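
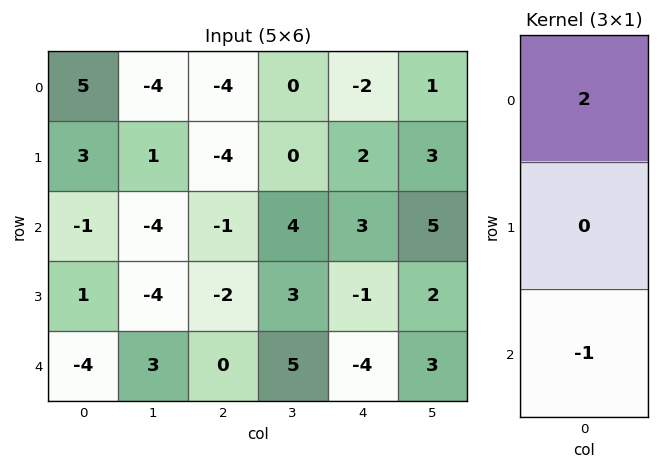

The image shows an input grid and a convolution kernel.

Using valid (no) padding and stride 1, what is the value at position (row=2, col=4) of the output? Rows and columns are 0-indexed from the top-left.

The receptive field on the input at this output position is [3 / -1 / -4]. Elementwise product with the kernel and sum: 3·2 + -4·-1.

10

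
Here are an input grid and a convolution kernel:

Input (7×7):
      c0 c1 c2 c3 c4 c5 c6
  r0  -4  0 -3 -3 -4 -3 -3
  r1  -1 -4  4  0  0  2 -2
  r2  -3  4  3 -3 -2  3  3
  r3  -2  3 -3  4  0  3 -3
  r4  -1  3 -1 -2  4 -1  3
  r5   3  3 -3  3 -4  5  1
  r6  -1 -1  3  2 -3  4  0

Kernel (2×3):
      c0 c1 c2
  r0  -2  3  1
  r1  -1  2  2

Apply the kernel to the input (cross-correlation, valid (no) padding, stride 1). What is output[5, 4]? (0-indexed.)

35

The receptive field on the input at this output position is [-4 5 1 / -3 4 0]. Elementwise product with the kernel and sum: -4·-2 + 5·3 + 1·1 + -3·-1 + 4·2 + 0·2.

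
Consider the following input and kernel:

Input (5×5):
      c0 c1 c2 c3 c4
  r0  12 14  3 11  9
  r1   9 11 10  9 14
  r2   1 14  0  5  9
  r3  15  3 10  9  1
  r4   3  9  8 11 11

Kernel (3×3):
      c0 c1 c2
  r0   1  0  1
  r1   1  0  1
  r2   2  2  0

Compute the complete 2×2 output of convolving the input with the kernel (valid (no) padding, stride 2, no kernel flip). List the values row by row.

64 46
50 58

Output[0,0]: The receptive field on the input at this output position is [12 14 3 / 9 11 10 / 1 14 0]. Elementwise product with the kernel and sum: 12·1 + 3·1 + 9·1 + 10·1 + 1·2 + 14·2.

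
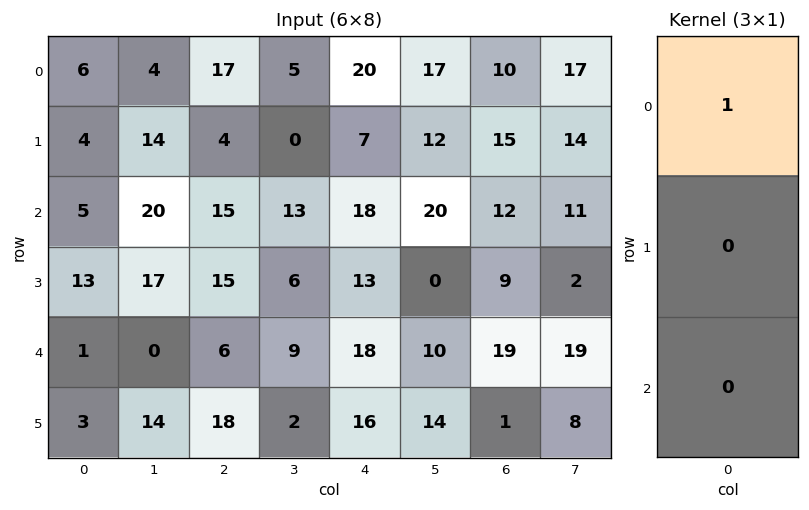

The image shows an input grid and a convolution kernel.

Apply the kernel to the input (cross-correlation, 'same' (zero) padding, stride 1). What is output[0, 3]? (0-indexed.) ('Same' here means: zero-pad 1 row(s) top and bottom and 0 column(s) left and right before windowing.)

The receptive field on the zero-padded input at this output position is [0 / 5 / 0]. Elementwise product with the kernel and sum: 0·1.

0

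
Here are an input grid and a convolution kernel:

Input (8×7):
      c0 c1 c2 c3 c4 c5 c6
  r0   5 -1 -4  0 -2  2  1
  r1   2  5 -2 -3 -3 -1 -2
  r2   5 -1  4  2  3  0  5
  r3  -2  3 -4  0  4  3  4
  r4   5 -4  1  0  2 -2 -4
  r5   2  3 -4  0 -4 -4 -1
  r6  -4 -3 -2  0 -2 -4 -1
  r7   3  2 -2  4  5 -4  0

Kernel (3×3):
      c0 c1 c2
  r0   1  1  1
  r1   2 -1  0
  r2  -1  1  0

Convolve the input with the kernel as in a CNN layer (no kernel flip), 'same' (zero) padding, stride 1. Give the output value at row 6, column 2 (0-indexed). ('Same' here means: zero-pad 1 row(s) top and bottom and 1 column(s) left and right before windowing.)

The receptive field on the zero-padded input at this output position is [3 -4 0 / -3 -2 0 / 2 -2 4]. Elementwise product with the kernel and sum: 3·1 + -4·1 + 0·1 + -3·2 + -2·-1 + 2·-1 + -2·1.

-9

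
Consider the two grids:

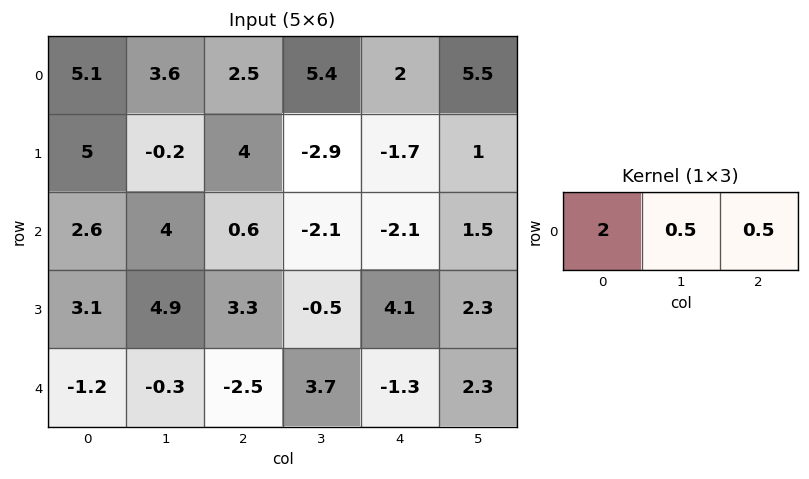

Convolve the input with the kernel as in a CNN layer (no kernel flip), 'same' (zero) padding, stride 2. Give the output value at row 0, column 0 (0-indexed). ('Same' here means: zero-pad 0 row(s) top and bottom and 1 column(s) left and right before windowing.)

The receptive field on the zero-padded input at this output position is [0 5.1 3.6]. Elementwise product with the kernel and sum: 0·2 + 5.1·0.5 + 3.6·0.5.

4.35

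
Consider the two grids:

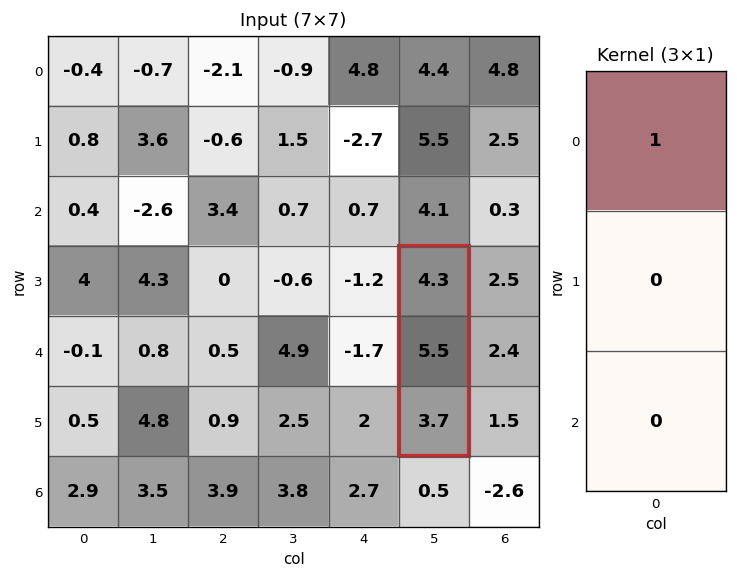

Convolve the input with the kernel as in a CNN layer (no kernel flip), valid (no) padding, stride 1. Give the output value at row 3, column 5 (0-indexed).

The receptive field on the input at this output position is [4.3 / 5.5 / 3.7]. Elementwise product with the kernel and sum: 4.3·1.

4.3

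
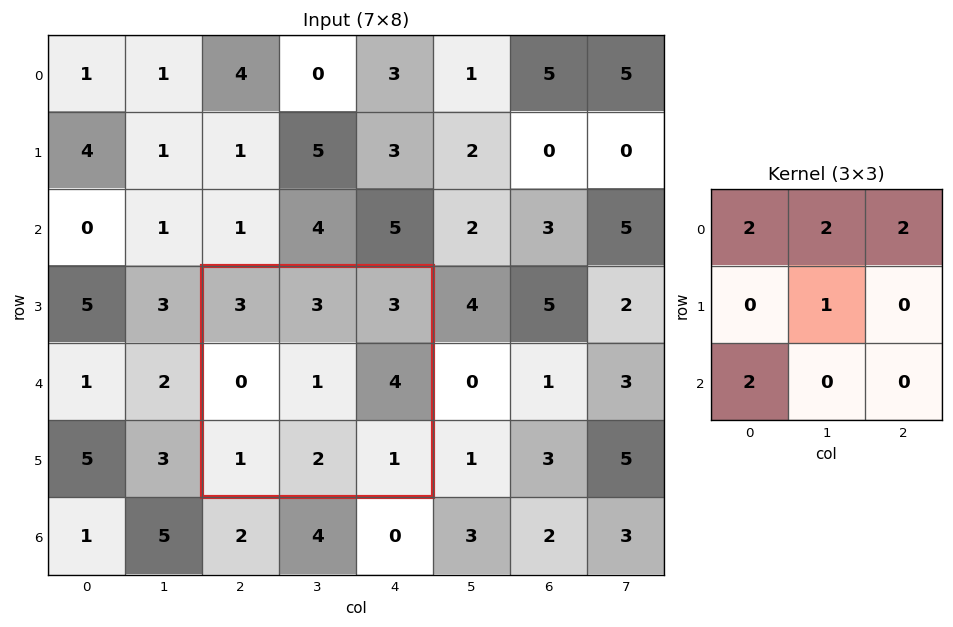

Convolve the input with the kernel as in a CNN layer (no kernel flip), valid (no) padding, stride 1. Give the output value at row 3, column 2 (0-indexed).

21

The receptive field on the input at this output position is [3 3 3 / 0 1 4 / 1 2 1]. Elementwise product with the kernel and sum: 3·2 + 3·2 + 3·2 + 1·1 + 1·2.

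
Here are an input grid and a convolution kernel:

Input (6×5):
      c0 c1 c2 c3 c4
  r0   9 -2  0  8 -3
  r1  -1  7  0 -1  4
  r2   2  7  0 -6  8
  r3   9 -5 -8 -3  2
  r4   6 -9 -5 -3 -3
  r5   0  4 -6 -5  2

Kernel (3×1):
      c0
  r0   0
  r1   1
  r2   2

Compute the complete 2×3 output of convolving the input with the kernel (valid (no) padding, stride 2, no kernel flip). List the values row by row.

3 0 20
21 -18 -4

Output[0,0]: The receptive field on the input at this output position is [9 / -1 / 2]. Elementwise product with the kernel and sum: -1·1 + 2·2.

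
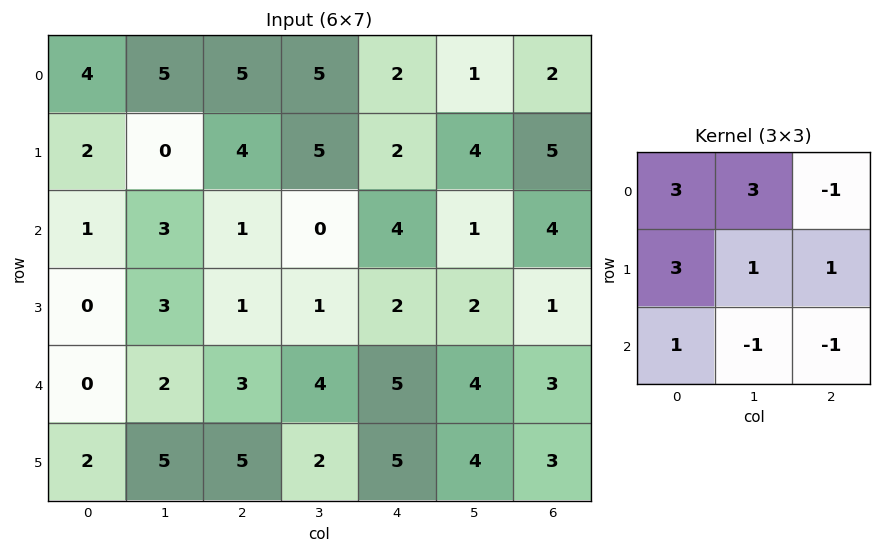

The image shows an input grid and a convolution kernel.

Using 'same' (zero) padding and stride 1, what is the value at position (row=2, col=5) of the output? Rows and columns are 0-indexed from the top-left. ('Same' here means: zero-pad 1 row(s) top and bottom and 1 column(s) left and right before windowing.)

The receptive field on the zero-padded input at this output position is [2 4 5 / 4 1 4 / 2 2 1]. Elementwise product with the kernel and sum: 2·3 + 4·3 + 5·-1 + 4·3 + 1·1 + 4·1 + 2·1 + 2·-1 + 1·-1.

29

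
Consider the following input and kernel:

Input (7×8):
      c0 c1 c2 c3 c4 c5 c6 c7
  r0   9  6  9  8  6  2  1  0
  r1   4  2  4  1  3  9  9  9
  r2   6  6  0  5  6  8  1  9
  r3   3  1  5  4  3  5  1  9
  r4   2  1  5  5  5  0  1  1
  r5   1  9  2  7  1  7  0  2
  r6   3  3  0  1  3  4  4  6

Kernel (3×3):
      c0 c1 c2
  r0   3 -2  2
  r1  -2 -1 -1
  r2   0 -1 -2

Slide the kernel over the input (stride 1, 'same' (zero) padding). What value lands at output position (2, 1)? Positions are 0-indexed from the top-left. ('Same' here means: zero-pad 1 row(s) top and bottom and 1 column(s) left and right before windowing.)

The receptive field on the zero-padded input at this output position is [4 2 4 / 6 6 0 / 3 1 5]. Elementwise product with the kernel and sum: 4·3 + 2·-2 + 4·2 + 6·-2 + 6·-1 + 0·-1 + 1·-1 + 5·-2.

-13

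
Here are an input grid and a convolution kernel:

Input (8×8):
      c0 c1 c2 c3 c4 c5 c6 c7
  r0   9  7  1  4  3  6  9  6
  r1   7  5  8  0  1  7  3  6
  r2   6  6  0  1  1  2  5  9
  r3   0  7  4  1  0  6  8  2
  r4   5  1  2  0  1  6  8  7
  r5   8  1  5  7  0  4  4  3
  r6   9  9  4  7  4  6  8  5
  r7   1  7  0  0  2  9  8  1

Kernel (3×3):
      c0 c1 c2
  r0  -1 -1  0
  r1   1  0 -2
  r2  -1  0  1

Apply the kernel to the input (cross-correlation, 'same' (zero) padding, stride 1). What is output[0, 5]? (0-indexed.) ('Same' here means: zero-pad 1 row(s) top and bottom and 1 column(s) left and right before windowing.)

-13

The receptive field on the zero-padded input at this output position is [0 0 0 / 3 6 9 / 1 7 3]. Elementwise product with the kernel and sum: 0·-1 + 0·-1 + 3·1 + 9·-2 + 1·-1 + 3·1.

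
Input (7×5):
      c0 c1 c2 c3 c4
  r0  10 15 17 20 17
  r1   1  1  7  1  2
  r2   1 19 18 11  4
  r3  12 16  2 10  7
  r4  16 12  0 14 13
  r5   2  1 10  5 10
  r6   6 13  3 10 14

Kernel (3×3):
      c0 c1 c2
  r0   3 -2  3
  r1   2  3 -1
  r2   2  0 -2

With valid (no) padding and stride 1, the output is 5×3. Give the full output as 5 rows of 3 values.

15 109 105
83 85 80
121 78 45
62 76 36
27 111 14

Output[0,0]: The receptive field on the input at this output position is [10 15 17 / 1 1 7 / 1 19 18]. Elementwise product with the kernel and sum: 10·3 + 15·-2 + 17·3 + 1·2 + 1·3 + 7·-1 + 1·2 + 18·-2.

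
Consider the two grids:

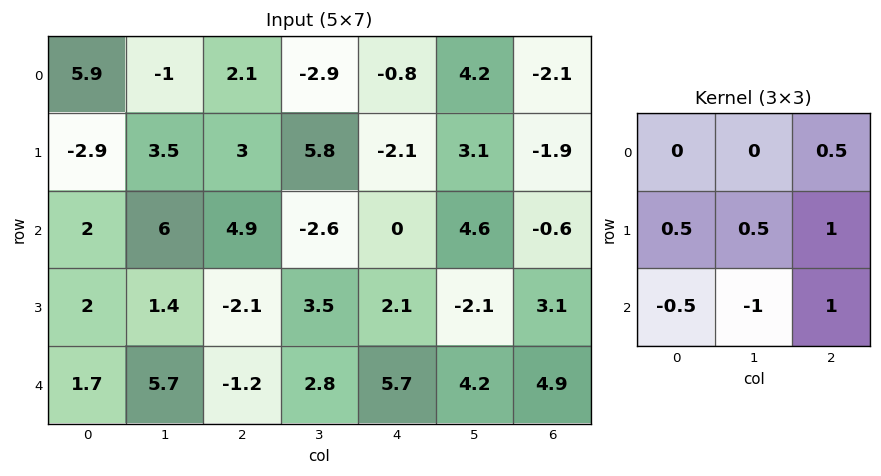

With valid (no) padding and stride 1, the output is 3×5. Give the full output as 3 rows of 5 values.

Output[0,0]: The receptive field on the input at this output position is [5.9 -1 2.1 / -2.9 3.5 3 / 2 6 4.9]. Elementwise product with the kernel and sum: 2.1·0.5 + -2.9·0.5 + 3.5·0.5 + 3·1 + 2·-0.5 + 6·-1 + 4.9·1.
Output[0,1]: The receptive field on the input at this output position is [-1 2.1 -2.9 / 3.5 3 5.8 / 6 4.9 -2.6]. Elementwise product with the kernel and sum: -2.9·0.5 + 3.5·0.5 + 3·0.5 + 5.8·1 + 6·-0.5 + 4.9·-1 + -2.6·1.

2.25 -2.9 2.05 12.95 -7.65
5.9 10.65 -0.25 -1.1 4.9
-5.7 3 6.3 0.1 0.65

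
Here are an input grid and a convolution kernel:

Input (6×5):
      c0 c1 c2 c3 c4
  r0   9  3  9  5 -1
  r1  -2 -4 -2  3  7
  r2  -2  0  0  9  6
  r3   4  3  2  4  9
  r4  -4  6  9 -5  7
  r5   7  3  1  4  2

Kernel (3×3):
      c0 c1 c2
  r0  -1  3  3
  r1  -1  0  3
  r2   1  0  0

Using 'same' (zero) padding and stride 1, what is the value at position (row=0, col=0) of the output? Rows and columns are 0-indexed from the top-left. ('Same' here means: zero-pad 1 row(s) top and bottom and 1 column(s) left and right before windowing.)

9

The receptive field on the zero-padded input at this output position is [0 0 0 / 0 9 3 / 0 -2 -4]. Elementwise product with the kernel and sum: 0·-1 + 0·3 + 0·3 + 0·-1 + 3·3 + 0·1.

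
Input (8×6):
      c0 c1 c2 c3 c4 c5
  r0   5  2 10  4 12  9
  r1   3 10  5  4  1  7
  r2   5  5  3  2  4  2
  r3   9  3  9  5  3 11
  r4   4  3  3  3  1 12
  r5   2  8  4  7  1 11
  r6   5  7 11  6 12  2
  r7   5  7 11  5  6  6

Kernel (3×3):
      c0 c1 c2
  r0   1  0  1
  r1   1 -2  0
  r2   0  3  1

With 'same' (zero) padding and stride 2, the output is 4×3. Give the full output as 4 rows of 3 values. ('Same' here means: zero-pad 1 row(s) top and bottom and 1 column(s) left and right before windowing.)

9 1 -10
30 45 25
9 24 31
20 38 24

Output[0,0]: The receptive field on the zero-padded input at this output position is [0 0 0 / 0 5 2 / 0 3 10]. Elementwise product with the kernel and sum: 0·1 + 0·1 + 0·1 + 5·-2 + 3·3 + 10·1.
Output[0,1]: The receptive field on the zero-padded input at this output position is [0 0 0 / 2 10 4 / 10 5 4]. Elementwise product with the kernel and sum: 0·1 + 0·1 + 2·1 + 10·-2 + 5·3 + 4·1.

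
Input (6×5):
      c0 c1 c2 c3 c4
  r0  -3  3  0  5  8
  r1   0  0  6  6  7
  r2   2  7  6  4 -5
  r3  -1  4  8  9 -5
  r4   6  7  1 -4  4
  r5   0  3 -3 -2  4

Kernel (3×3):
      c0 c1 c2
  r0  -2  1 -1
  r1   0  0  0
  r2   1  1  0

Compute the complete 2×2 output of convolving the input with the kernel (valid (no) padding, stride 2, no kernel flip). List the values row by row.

Output[0,0]: The receptive field on the input at this output position is [-3 3 0 / 0 0 6 / 2 7 6]. Elementwise product with the kernel and sum: -3·-2 + 3·1 + 0·-1 + 2·1 + 7·1.

18 7
10 -6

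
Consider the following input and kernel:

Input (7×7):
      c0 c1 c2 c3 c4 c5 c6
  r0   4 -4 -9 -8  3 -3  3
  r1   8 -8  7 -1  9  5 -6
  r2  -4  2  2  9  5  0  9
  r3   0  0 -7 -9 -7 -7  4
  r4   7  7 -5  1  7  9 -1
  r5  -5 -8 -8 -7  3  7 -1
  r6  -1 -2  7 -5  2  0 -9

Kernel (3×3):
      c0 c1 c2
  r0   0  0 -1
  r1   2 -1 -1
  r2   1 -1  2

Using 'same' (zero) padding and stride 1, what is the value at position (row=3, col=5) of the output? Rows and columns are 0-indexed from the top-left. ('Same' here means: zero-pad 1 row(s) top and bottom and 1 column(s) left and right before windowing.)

-24

The receptive field on the zero-padded input at this output position is [5 0 9 / -7 -7 4 / 7 9 -1]. Elementwise product with the kernel and sum: 9·-1 + -7·2 + -7·-1 + 4·-1 + 7·1 + 9·-1 + -1·2.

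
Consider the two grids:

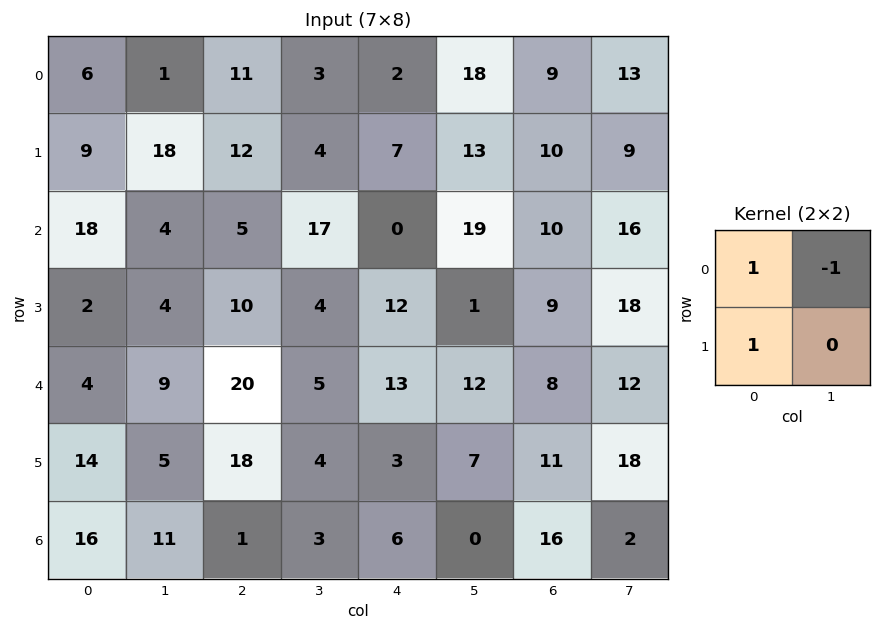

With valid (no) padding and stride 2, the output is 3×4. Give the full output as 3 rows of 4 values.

Output[0,0]: The receptive field on the input at this output position is [6 1 / 9 18]. Elementwise product with the kernel and sum: 6·1 + 1·-1 + 9·1.

14 20 -9 6
16 -2 -7 3
9 33 4 7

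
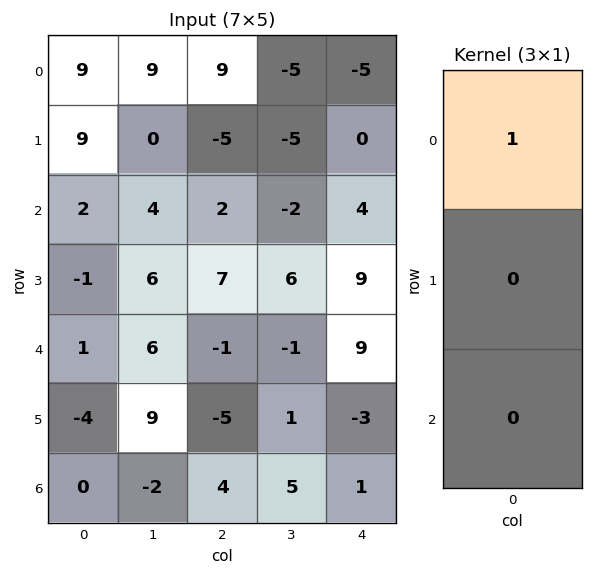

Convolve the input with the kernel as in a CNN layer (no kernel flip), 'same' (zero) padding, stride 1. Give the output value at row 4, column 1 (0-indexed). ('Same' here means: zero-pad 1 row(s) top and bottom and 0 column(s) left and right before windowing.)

The receptive field on the zero-padded input at this output position is [6 / 6 / 9]. Elementwise product with the kernel and sum: 6·1.

6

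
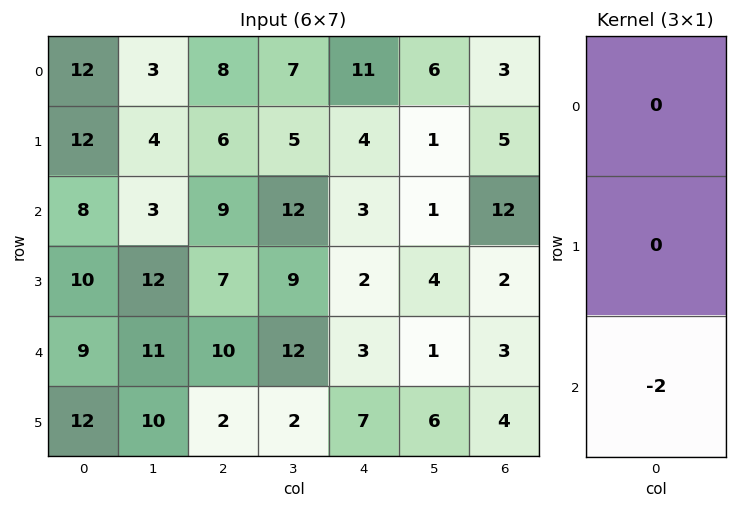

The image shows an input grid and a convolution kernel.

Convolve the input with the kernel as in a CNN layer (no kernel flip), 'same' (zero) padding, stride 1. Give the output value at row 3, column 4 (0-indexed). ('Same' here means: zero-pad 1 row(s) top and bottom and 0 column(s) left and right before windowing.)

The receptive field on the zero-padded input at this output position is [3 / 2 / 3]. Elementwise product with the kernel and sum: 3·-2.

-6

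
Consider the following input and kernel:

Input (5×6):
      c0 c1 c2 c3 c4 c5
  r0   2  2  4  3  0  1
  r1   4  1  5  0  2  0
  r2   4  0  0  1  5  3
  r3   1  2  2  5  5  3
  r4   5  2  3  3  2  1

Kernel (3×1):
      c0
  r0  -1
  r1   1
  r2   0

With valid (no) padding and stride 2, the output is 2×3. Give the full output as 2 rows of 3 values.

Output[0,0]: The receptive field on the input at this output position is [2 / 4 / 4]. Elementwise product with the kernel and sum: 2·-1 + 4·1.
Output[0,1]: The receptive field on the input at this output position is [4 / 5 / 0]. Elementwise product with the kernel and sum: 4·-1 + 5·1.

2 1 2
-3 2 0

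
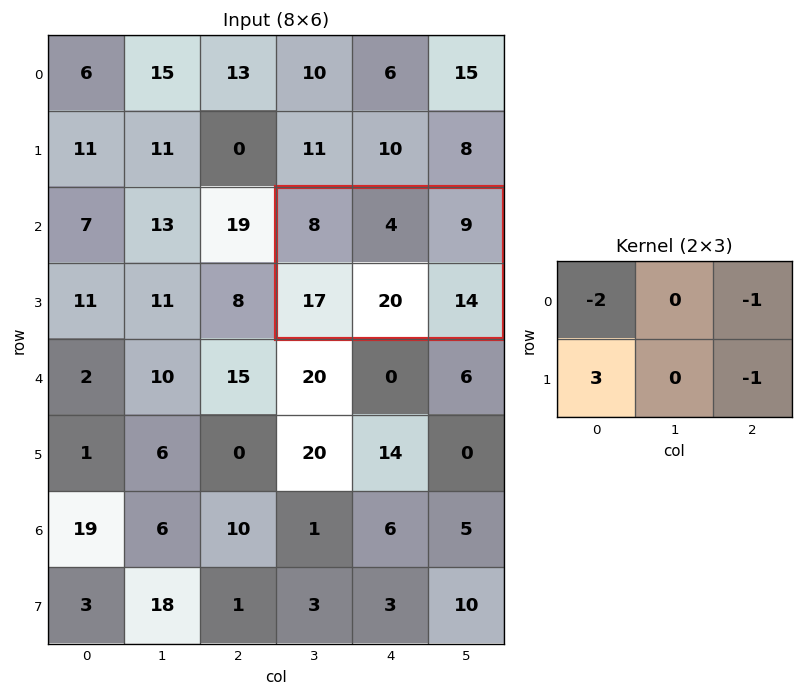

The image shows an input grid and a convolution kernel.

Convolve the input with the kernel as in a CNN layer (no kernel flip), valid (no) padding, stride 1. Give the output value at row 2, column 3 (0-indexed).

12

The receptive field on the input at this output position is [8 4 9 / 17 20 14]. Elementwise product with the kernel and sum: 8·-2 + 9·-1 + 17·3 + 14·-1.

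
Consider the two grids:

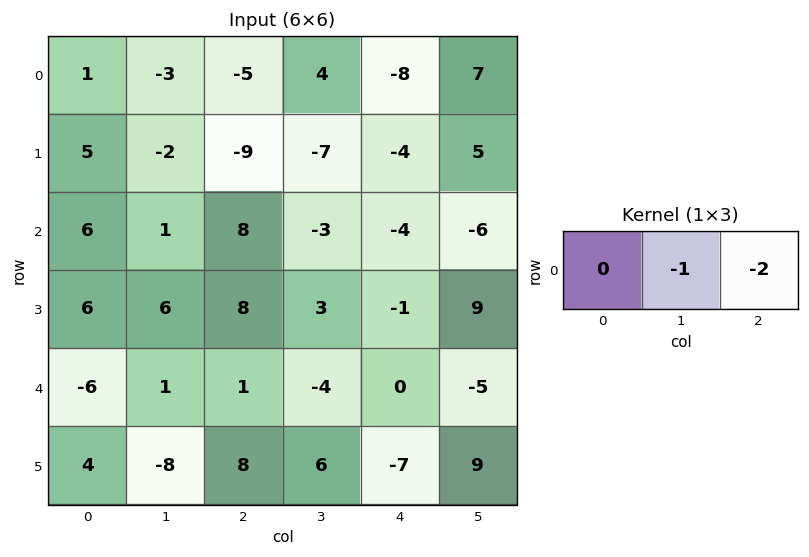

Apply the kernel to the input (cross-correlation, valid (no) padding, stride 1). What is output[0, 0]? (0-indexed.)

13

The receptive field on the input at this output position is [1 -3 -5]. Elementwise product with the kernel and sum: -3·-1 + -5·-2.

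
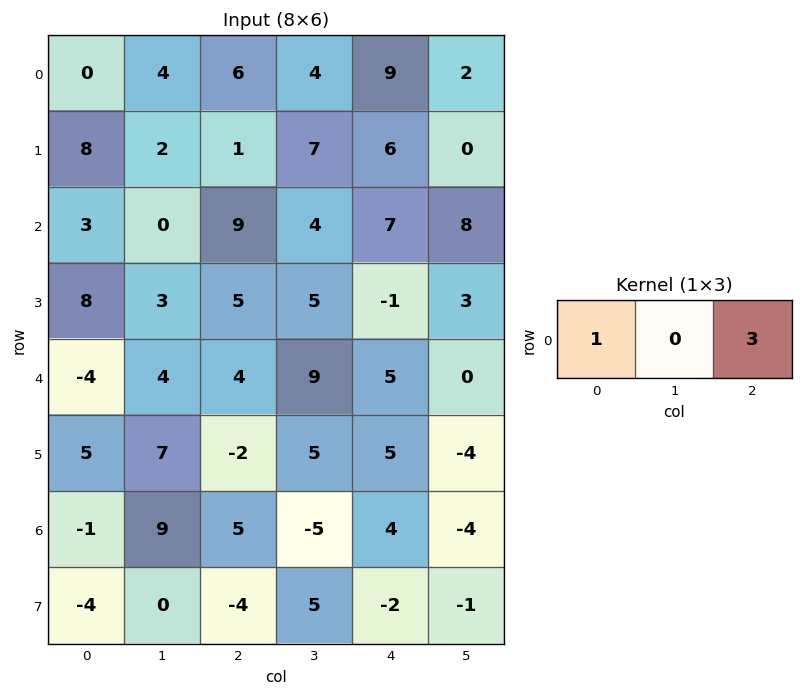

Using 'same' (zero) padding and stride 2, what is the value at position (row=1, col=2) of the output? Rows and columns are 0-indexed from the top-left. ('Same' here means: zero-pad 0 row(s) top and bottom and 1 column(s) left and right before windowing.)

The receptive field on the zero-padded input at this output position is [4 7 8]. Elementwise product with the kernel and sum: 4·1 + 8·3.

28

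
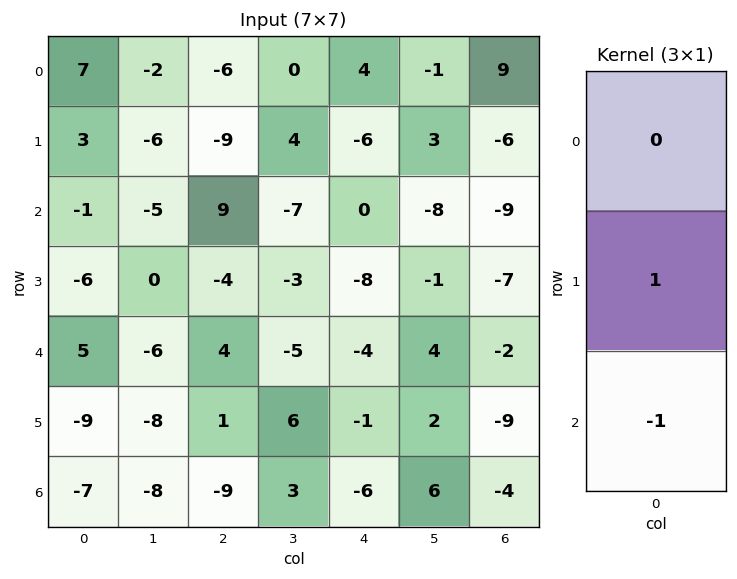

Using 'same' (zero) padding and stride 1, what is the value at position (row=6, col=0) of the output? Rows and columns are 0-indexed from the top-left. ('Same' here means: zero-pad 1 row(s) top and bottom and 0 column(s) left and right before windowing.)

The receptive field on the zero-padded input at this output position is [-9 / -7 / 0]. Elementwise product with the kernel and sum: -7·1 + 0·-1.

-7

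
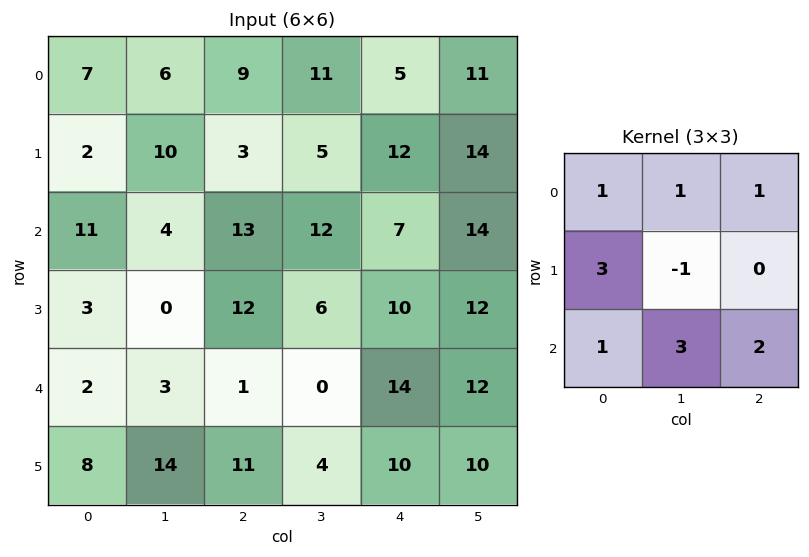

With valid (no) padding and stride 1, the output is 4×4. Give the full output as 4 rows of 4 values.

67 120 92 91
71 65 97 120
50 23 91 107
90 81 74 68

Output[0,0]: The receptive field on the input at this output position is [7 6 9 / 2 10 3 / 11 4 13]. Elementwise product with the kernel and sum: 7·1 + 6·1 + 9·1 + 2·3 + 10·-1 + 11·1 + 4·3 + 13·2.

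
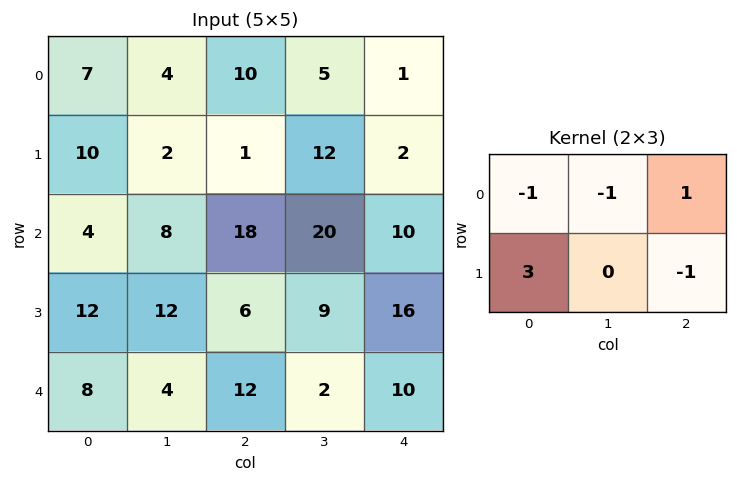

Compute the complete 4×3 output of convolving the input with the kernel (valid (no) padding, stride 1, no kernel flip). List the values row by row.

28 -15 -13
-17 13 33
36 21 -26
-6 1 27

Output[0,0]: The receptive field on the input at this output position is [7 4 10 / 10 2 1]. Elementwise product with the kernel and sum: 7·-1 + 4·-1 + 10·1 + 10·3 + 1·-1.
Output[0,1]: The receptive field on the input at this output position is [4 10 5 / 2 1 12]. Elementwise product with the kernel and sum: 4·-1 + 10·-1 + 5·1 + 2·3 + 12·-1.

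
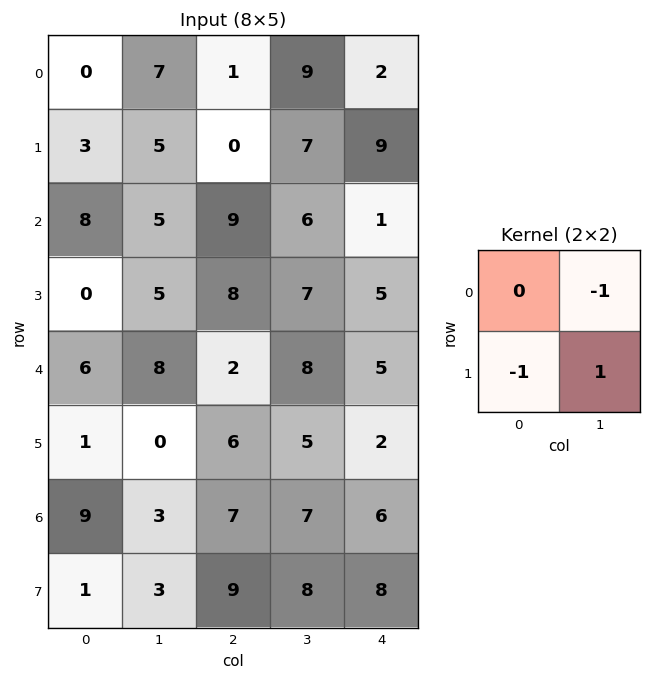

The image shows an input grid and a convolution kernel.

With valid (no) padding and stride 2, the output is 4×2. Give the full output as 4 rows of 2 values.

Output[0,0]: The receptive field on the input at this output position is [0 7 / 3 5]. Elementwise product with the kernel and sum: 7·-1 + 3·-1 + 5·1.

-5 -2
0 -7
-9 -9
-1 -8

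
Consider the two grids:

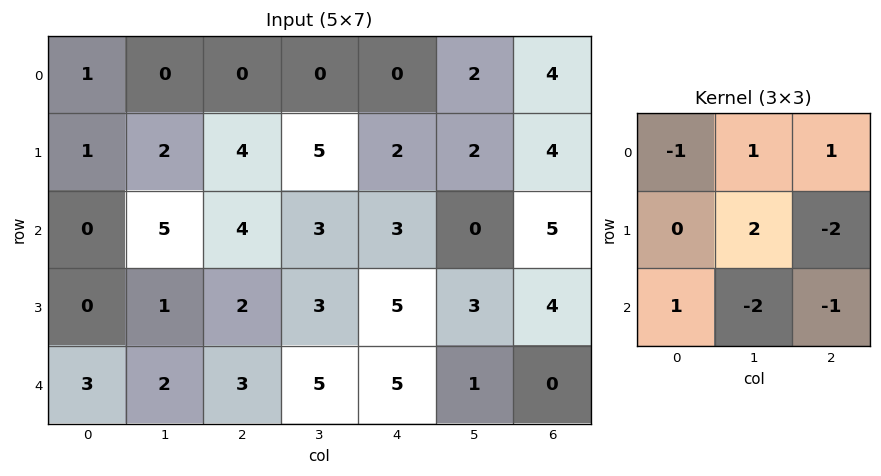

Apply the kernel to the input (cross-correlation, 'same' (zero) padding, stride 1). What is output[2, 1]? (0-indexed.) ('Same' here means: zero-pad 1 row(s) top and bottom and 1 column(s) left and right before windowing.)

The receptive field on the zero-padded input at this output position is [1 2 4 / 0 5 4 / 0 1 2]. Elementwise product with the kernel and sum: 1·-1 + 2·1 + 4·1 + 5·2 + 4·-2 + 0·1 + 1·-2 + 2·-1.

3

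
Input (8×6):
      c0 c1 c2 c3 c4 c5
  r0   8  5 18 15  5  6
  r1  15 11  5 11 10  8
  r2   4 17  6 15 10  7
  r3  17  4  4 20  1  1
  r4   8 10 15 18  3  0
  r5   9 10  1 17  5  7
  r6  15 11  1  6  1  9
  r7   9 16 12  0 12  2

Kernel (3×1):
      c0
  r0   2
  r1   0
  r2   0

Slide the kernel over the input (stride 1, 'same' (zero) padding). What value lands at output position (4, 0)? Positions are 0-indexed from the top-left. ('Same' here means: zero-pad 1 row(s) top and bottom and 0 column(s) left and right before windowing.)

34

The receptive field on the zero-padded input at this output position is [17 / 8 / 9]. Elementwise product with the kernel and sum: 17·2.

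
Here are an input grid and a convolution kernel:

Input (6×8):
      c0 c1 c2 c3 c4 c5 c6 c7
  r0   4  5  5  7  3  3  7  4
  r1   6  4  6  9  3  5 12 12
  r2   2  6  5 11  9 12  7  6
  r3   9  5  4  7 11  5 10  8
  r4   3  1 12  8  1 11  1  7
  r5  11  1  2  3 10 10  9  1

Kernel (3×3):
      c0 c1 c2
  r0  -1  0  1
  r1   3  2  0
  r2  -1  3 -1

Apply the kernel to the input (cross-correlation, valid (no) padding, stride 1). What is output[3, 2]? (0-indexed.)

The receptive field on the input at this output position is [4 7 11 / 12 8 1 / 2 3 10]. Elementwise product with the kernel and sum: 4·-1 + 11·1 + 12·3 + 8·2 + 2·-1 + 3·3 + 10·-1.

56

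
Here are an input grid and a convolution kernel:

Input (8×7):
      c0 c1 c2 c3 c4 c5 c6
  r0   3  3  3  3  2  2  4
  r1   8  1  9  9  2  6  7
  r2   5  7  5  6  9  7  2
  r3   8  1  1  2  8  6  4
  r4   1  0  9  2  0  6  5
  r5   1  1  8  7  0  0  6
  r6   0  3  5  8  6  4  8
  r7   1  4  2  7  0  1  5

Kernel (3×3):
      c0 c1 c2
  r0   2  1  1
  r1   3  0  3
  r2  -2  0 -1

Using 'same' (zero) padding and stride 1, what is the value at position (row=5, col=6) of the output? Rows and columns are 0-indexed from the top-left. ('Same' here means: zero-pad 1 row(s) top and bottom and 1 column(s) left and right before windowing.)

The receptive field on the zero-padded input at this output position is [6 5 0 / 0 6 0 / 4 8 0]. Elementwise product with the kernel and sum: 6·2 + 5·1 + 0·1 + 0·3 + 0·3 + 4·-2 + 0·-1.

9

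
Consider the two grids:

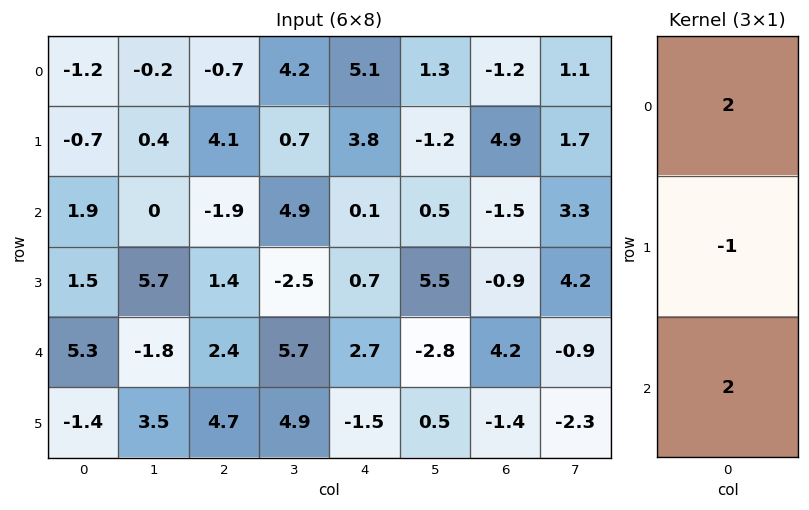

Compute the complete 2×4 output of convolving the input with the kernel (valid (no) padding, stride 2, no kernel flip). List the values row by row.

2.1 -9.3 6.6 -10.3
12.9 -0.4 4.9 6.3

Output[0,0]: The receptive field on the input at this output position is [-1.2 / -0.7 / 1.9]. Elementwise product with the kernel and sum: -1.2·2 + -0.7·-1 + 1.9·2.
Output[0,1]: The receptive field on the input at this output position is [-0.7 / 4.1 / -1.9]. Elementwise product with the kernel and sum: -0.7·2 + 4.1·-1 + -1.9·2.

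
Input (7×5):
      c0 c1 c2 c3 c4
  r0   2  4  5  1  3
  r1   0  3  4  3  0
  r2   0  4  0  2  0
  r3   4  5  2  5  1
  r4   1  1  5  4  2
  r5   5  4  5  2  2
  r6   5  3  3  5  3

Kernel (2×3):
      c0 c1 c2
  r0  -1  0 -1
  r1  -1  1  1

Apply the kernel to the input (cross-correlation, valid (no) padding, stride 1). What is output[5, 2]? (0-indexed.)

The receptive field on the input at this output position is [5 2 2 / 3 5 3]. Elementwise product with the kernel and sum: 5·-1 + 2·-1 + 3·-1 + 5·1 + 3·1.

-2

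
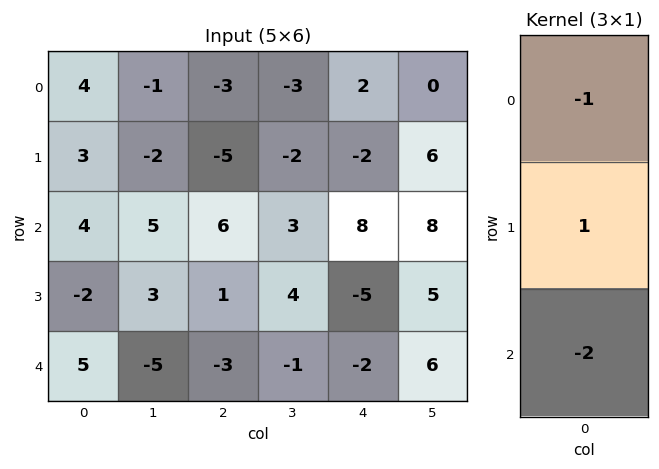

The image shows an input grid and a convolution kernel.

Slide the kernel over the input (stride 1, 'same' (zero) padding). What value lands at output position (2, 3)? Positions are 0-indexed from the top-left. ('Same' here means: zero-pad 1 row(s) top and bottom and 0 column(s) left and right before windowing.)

The receptive field on the zero-padded input at this output position is [-2 / 3 / 4]. Elementwise product with the kernel and sum: -2·-1 + 3·1 + 4·-2.

-3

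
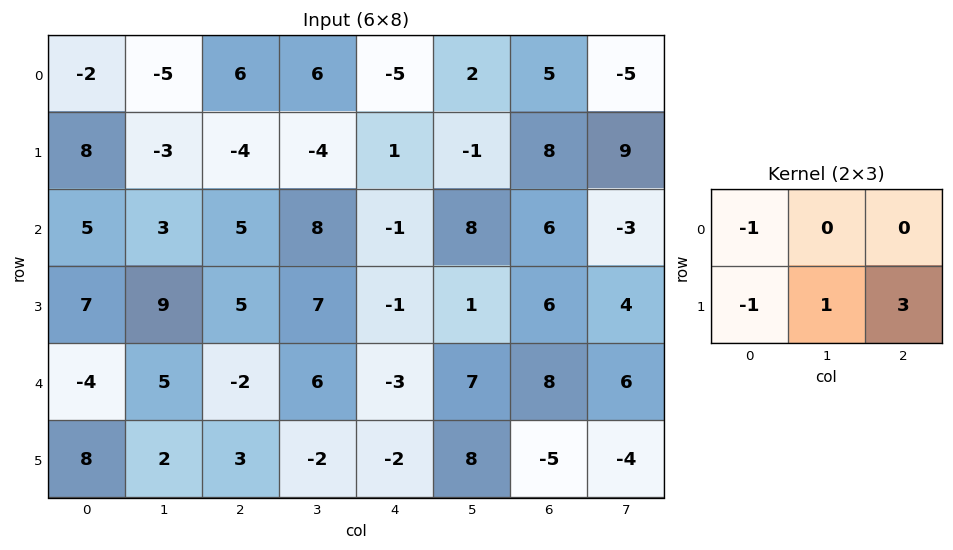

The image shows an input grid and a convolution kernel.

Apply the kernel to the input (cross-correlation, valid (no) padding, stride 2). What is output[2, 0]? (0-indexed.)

7

The receptive field on the input at this output position is [-4 5 -2 / 8 2 3]. Elementwise product with the kernel and sum: -4·-1 + 8·-1 + 2·1 + 3·3.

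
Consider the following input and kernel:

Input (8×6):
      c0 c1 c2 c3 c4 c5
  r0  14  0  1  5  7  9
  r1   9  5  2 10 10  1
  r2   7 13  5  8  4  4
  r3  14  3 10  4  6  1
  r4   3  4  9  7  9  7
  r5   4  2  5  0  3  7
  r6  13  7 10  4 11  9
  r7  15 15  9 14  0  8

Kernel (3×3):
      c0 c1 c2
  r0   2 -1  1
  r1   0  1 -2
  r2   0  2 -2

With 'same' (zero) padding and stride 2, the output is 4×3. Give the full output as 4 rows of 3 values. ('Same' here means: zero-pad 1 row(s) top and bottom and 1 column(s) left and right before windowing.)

22 -25 7
-1 19 17
-12 5 -10
-3 -9 -19

Output[0,0]: The receptive field on the zero-padded input at this output position is [0 0 0 / 0 14 0 / 0 9 5]. Elementwise product with the kernel and sum: 0·2 + 0·-1 + 0·1 + 14·1 + 0·-2 + 9·2 + 5·-2.
Output[0,1]: The receptive field on the zero-padded input at this output position is [0 0 0 / 0 1 5 / 5 2 10]. Elementwise product with the kernel and sum: 0·2 + 0·-1 + 0·1 + 1·1 + 5·-2 + 2·2 + 10·-2.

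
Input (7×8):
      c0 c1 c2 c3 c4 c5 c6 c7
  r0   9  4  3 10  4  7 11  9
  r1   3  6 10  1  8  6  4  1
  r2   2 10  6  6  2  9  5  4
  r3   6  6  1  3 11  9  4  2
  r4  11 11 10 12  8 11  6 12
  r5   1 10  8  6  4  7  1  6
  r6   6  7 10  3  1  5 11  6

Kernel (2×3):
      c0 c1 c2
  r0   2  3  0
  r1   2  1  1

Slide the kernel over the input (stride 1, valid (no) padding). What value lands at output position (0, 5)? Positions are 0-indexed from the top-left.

The receptive field on the input at this output position is [7 11 9 / 6 4 1]. Elementwise product with the kernel and sum: 7·2 + 11·3 + 6·2 + 4·1 + 1·1.

64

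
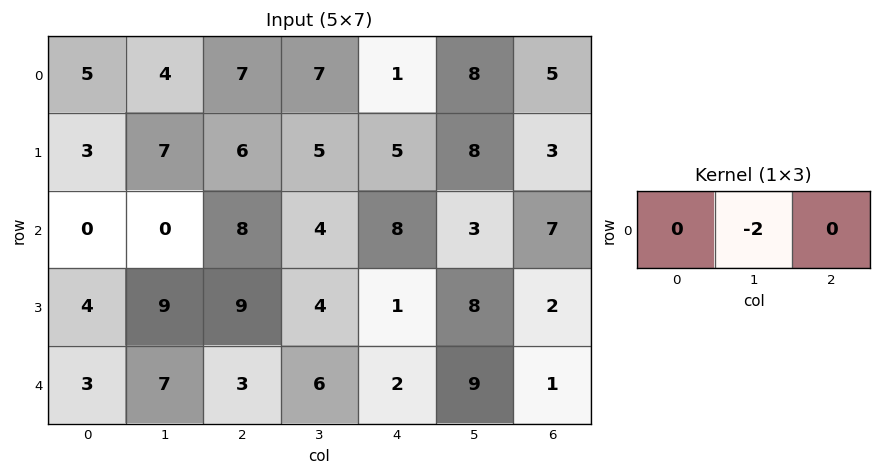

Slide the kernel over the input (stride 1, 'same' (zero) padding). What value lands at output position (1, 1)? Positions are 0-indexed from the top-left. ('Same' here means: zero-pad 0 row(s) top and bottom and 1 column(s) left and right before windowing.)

The receptive field on the zero-padded input at this output position is [3 7 6]. Elementwise product with the kernel and sum: 7·-2.

-14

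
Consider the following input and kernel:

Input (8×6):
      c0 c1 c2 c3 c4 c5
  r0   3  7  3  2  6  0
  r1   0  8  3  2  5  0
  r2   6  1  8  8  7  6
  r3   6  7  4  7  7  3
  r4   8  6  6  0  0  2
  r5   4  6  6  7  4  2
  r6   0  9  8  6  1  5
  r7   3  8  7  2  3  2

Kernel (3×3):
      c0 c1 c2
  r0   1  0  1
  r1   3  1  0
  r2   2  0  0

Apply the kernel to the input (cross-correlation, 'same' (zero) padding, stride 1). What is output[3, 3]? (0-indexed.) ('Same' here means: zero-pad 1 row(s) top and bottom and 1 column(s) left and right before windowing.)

46

The receptive field on the zero-padded input at this output position is [8 8 7 / 4 7 7 / 6 0 0]. Elementwise product with the kernel and sum: 8·1 + 7·1 + 4·3 + 7·1 + 6·2.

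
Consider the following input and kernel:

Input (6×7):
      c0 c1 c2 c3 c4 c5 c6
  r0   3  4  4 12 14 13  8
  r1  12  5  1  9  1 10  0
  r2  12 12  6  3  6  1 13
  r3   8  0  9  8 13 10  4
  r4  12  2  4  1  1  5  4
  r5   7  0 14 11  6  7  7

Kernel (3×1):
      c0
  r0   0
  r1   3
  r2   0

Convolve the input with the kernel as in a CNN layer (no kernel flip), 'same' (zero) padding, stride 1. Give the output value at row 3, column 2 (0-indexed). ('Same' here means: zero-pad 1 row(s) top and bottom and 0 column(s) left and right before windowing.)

27

The receptive field on the zero-padded input at this output position is [6 / 9 / 4]. Elementwise product with the kernel and sum: 9·3.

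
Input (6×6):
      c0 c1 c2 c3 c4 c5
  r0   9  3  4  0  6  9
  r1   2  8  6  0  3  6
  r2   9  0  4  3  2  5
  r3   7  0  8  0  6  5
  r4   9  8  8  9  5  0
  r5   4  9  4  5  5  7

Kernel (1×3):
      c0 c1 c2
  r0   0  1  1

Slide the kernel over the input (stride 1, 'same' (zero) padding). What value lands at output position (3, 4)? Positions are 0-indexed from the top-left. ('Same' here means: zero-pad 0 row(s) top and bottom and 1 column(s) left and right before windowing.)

11

The receptive field on the zero-padded input at this output position is [0 6 5]. Elementwise product with the kernel and sum: 6·1 + 5·1.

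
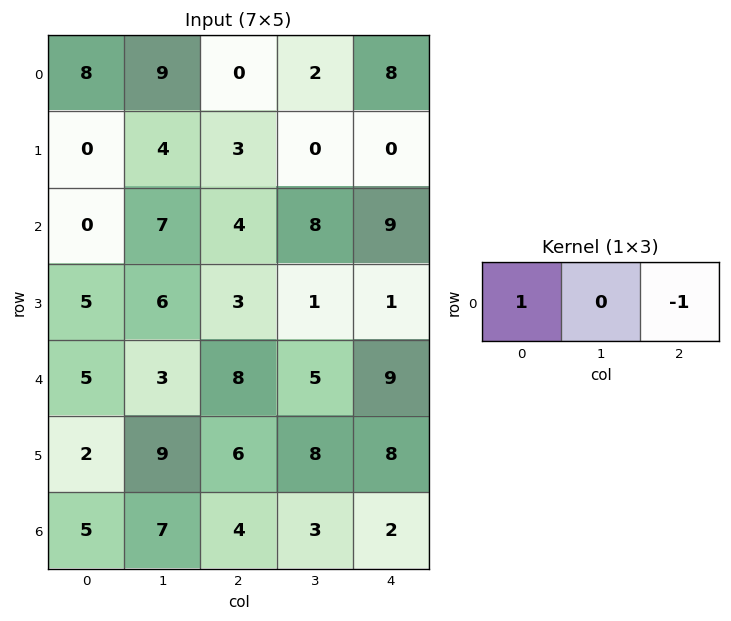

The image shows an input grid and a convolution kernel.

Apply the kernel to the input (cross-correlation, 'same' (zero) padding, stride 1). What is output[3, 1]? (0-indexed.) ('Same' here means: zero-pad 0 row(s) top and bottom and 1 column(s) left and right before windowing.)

2

The receptive field on the zero-padded input at this output position is [5 6 3]. Elementwise product with the kernel and sum: 5·1 + 3·-1.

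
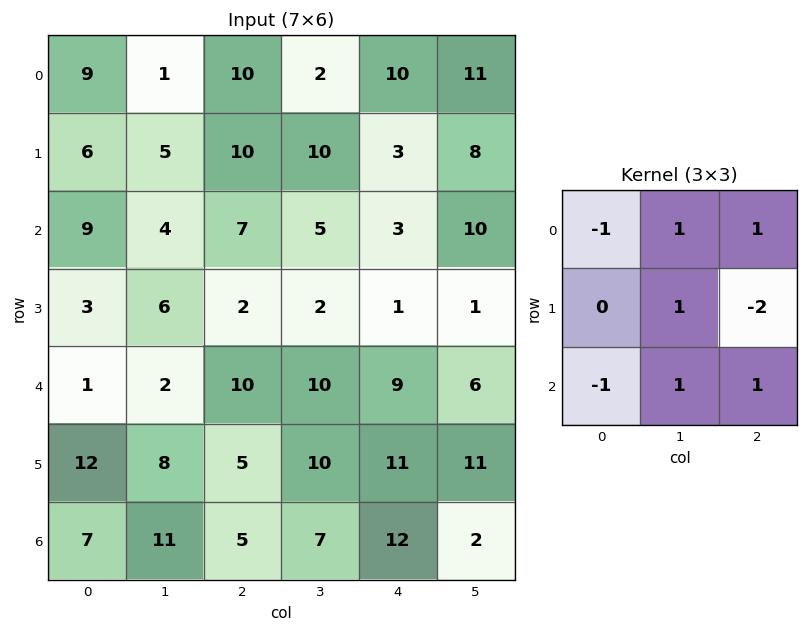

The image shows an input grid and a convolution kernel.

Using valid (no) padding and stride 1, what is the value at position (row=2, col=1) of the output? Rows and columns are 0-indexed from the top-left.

The receptive field on the input at this output position is [4 7 5 / 6 2 2 / 2 10 10]. Elementwise product with the kernel and sum: 4·-1 + 7·1 + 5·1 + 2·1 + 2·-2 + 2·-1 + 10·1 + 10·1.

24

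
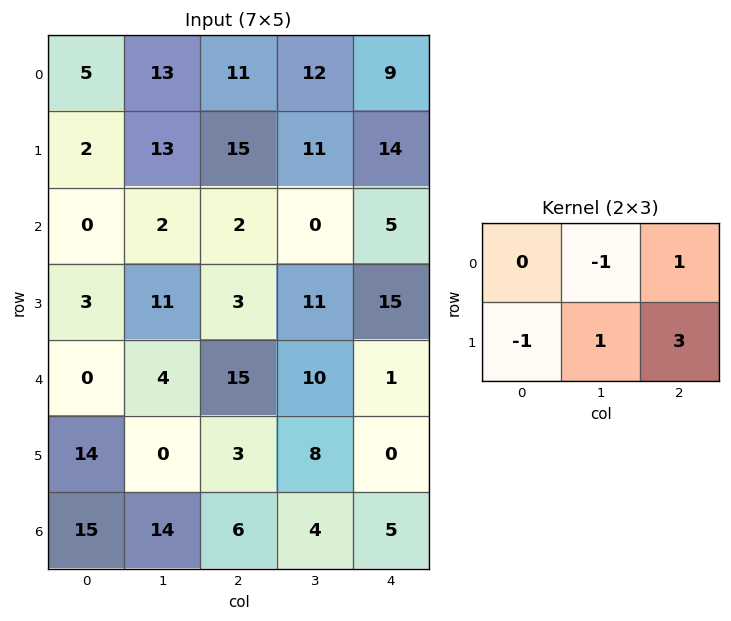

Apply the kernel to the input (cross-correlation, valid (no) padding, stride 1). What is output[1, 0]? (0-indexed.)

10

The receptive field on the input at this output position is [2 13 15 / 0 2 2]. Elementwise product with the kernel and sum: 13·-1 + 15·1 + 0·-1 + 2·1 + 2·3.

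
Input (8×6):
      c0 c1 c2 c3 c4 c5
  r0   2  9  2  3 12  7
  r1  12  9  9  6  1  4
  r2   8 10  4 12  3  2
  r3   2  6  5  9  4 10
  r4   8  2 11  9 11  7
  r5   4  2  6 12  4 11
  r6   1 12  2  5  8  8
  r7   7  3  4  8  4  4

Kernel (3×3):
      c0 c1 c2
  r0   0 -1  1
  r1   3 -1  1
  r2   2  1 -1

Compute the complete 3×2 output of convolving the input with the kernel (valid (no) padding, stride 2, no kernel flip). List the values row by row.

Output[0,0]: The receptive field on the input at this output position is [2 9 2 / 12 9 9 / 8 10 4]. Elementwise product with the kernel and sum: 9·-1 + 2·1 + 12·3 + 9·-1 + 9·1 + 8·2 + 10·1 + 4·-1.

51 48
6 21
37 13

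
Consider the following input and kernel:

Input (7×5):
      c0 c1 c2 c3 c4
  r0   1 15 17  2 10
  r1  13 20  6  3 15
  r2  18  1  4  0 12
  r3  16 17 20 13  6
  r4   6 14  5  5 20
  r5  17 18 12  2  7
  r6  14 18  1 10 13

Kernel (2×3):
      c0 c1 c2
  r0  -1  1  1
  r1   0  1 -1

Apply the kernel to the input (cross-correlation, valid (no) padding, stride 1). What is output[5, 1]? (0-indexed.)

The receptive field on the input at this output position is [18 12 2 / 18 1 10]. Elementwise product with the kernel and sum: 18·-1 + 12·1 + 2·1 + 1·1 + 10·-1.

-13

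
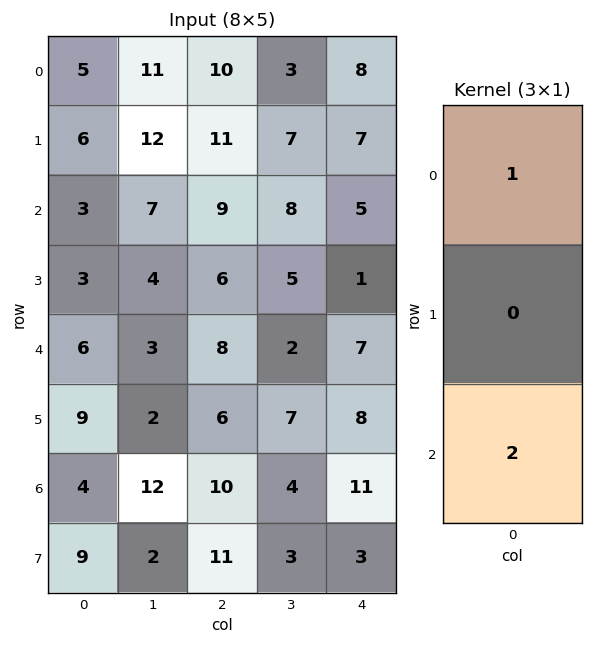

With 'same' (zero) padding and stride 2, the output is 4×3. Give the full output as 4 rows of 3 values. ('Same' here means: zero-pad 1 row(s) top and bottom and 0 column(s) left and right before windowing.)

12 22 14
12 23 9
21 18 17
27 28 14

Output[0,0]: The receptive field on the zero-padded input at this output position is [0 / 5 / 6]. Elementwise product with the kernel and sum: 0·1 + 6·2.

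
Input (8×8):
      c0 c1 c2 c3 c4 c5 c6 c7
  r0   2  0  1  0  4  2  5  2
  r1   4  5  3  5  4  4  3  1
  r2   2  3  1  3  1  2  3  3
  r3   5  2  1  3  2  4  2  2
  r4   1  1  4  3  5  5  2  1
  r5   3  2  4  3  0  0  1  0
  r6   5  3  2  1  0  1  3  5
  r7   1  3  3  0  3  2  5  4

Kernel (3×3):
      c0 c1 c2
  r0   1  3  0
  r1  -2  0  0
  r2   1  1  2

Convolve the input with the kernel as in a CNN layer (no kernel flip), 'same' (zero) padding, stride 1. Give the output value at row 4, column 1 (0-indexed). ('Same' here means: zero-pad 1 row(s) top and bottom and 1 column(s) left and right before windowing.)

The receptive field on the zero-padded input at this output position is [5 2 1 / 1 1 4 / 3 2 4]. Elementwise product with the kernel and sum: 5·1 + 2·3 + 1·-2 + 3·1 + 2·1 + 4·2.

22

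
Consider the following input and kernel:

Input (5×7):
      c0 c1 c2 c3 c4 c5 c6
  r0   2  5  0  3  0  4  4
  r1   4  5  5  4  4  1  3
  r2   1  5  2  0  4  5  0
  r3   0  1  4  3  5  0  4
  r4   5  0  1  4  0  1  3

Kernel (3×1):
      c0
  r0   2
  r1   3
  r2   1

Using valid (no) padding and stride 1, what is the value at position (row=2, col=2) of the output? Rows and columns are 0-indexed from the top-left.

The receptive field on the input at this output position is [2 / 4 / 1]. Elementwise product with the kernel and sum: 2·2 + 4·3 + 1·1.

17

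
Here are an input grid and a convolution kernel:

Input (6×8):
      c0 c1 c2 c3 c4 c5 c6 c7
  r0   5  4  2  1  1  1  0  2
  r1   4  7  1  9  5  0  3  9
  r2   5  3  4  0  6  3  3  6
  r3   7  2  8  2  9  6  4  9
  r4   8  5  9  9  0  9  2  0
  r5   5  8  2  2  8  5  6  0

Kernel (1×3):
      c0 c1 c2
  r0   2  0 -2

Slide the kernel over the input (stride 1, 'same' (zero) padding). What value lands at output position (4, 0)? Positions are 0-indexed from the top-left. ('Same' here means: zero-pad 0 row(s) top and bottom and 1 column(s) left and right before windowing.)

-10

The receptive field on the zero-padded input at this output position is [0 8 5]. Elementwise product with the kernel and sum: 0·2 + 5·-2.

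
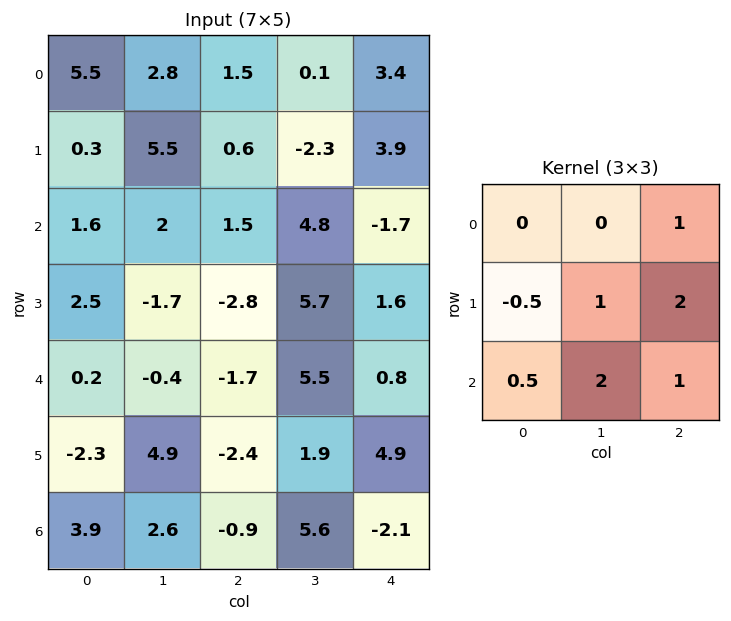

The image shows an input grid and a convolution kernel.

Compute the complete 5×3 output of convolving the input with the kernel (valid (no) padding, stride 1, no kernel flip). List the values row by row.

14.35 2.15 17.25
-0.15 7.05 16.15
-9.45 16.15 19.55
-0.45 14.75 17.05
5.8 9.55 22.35

Output[0,0]: The receptive field on the input at this output position is [5.5 2.8 1.5 / 0.3 5.5 0.6 / 1.6 2 1.5]. Elementwise product with the kernel and sum: 1.5·1 + 0.3·-0.5 + 5.5·1 + 0.6·2 + 1.6·0.5 + 2·2 + 1.5·1.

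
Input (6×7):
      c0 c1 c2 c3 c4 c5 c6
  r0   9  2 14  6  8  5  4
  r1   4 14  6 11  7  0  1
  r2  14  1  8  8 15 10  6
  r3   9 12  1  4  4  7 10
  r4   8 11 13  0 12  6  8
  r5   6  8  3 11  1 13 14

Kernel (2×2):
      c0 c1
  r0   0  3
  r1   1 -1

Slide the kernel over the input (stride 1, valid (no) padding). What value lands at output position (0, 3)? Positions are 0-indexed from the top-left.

28

The receptive field on the input at this output position is [6 8 / 11 7]. Elementwise product with the kernel and sum: 8·3 + 11·1 + 7·-1.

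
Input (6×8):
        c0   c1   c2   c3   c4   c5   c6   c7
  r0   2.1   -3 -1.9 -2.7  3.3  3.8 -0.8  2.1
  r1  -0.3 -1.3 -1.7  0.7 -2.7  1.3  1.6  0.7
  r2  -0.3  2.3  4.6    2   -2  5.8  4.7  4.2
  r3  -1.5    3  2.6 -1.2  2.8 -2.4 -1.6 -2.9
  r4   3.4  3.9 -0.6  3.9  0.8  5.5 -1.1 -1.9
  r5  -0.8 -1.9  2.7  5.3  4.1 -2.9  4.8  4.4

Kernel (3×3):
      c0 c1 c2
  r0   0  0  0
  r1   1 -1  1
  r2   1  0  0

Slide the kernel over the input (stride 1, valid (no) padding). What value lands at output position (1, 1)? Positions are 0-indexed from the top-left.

2.7

The receptive field on the input at this output position is [-1.3 -1.7 0.7 / 2.3 4.6 2 / 3 2.6 -1.2]. Elementwise product with the kernel and sum: 2.3·1 + 4.6·-1 + 2·1 + 3·1.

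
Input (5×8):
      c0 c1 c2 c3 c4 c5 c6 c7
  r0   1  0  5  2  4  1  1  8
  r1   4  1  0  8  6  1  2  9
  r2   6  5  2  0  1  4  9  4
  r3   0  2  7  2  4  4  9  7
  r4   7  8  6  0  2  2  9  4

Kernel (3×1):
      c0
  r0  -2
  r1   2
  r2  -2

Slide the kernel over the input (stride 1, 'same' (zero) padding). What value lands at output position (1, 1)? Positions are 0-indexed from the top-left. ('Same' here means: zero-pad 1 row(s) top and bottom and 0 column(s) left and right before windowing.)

-8

The receptive field on the zero-padded input at this output position is [0 / 1 / 5]. Elementwise product with the kernel and sum: 0·-2 + 1·2 + 5·-2.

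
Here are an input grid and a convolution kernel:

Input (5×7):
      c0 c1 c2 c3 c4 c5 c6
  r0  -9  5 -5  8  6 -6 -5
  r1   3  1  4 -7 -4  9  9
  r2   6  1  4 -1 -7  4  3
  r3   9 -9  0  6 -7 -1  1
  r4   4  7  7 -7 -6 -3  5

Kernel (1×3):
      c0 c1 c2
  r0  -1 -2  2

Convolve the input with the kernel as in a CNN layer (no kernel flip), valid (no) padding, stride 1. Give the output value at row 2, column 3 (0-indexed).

23

The receptive field on the input at this output position is [-1 -7 4]. Elementwise product with the kernel and sum: -1·-1 + -7·-2 + 4·2.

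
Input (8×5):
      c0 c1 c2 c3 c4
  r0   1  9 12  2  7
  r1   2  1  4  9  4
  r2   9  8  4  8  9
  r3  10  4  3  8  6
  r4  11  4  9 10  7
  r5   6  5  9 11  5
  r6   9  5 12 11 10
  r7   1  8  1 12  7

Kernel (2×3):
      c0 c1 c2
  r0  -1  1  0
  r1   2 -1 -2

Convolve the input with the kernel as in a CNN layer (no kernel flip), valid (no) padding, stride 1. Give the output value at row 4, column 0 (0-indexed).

The receptive field on the input at this output position is [11 4 9 / 6 5 9]. Elementwise product with the kernel and sum: 11·-1 + 4·1 + 6·2 + 5·-1 + 9·-2.

-18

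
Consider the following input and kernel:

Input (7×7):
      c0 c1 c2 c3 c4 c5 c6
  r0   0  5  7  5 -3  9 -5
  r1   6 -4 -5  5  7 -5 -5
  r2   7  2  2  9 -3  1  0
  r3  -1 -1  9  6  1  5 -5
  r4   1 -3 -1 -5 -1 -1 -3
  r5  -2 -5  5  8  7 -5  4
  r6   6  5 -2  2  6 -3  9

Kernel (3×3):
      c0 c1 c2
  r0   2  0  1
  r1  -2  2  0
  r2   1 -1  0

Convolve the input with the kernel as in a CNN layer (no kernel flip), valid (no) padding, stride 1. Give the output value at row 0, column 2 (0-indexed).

24

The receptive field on the input at this output position is [7 5 -3 / -5 5 7 / 2 9 -3]. Elementwise product with the kernel and sum: 7·2 + -3·1 + -5·-2 + 5·2 + 2·1 + 9·-1.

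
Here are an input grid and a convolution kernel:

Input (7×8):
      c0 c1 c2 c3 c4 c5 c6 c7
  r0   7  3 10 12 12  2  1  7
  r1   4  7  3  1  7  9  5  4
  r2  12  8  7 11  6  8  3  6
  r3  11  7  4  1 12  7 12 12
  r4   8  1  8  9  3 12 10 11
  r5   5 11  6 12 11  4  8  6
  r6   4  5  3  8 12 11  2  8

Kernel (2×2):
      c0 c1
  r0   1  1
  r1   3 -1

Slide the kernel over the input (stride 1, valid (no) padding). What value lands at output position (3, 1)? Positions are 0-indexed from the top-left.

The receptive field on the input at this output position is [7 4 / 1 8]. Elementwise product with the kernel and sum: 7·1 + 4·1 + 1·3 + 8·-1.

6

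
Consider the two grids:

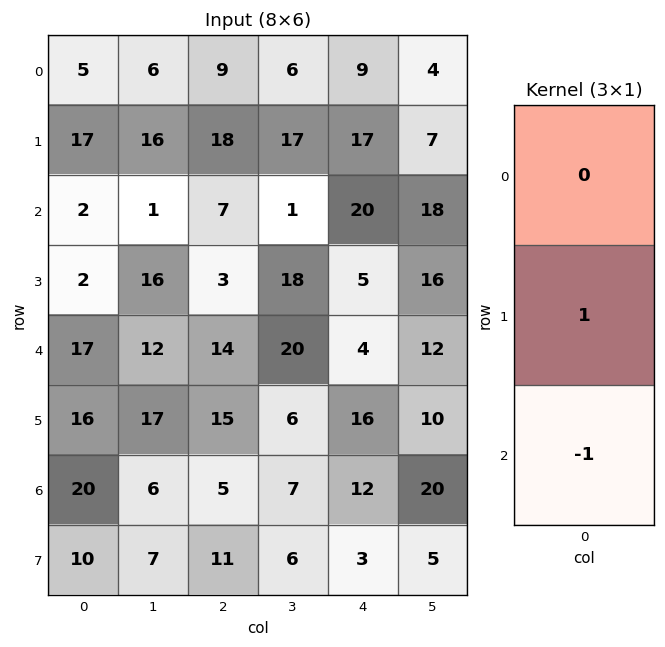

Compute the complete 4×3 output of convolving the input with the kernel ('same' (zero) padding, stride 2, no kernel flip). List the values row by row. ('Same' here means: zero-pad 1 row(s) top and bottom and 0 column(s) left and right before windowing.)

-12 -9 -8
0 4 15
1 -1 -12
10 -6 9

Output[0,0]: The receptive field on the zero-padded input at this output position is [0 / 5 / 17]. Elementwise product with the kernel and sum: 5·1 + 17·-1.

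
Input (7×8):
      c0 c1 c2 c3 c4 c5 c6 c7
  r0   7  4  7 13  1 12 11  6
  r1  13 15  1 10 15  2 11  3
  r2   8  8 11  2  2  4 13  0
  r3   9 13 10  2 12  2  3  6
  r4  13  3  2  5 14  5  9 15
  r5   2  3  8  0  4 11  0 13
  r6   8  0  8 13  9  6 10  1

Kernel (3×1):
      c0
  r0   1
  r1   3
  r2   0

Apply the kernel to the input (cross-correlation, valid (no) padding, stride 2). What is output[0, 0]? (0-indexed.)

46

The receptive field on the input at this output position is [7 / 13 / 8]. Elementwise product with the kernel and sum: 7·1 + 13·3.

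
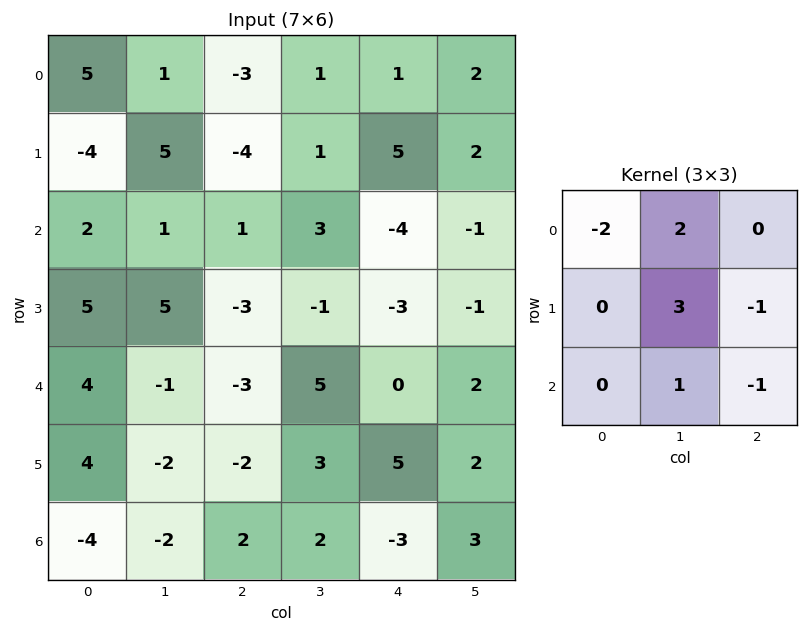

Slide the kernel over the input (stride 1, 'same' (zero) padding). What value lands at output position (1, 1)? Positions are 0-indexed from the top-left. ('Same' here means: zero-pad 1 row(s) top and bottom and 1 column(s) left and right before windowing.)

The receptive field on the zero-padded input at this output position is [5 1 -3 / -4 5 -4 / 2 1 1]. Elementwise product with the kernel and sum: 5·-2 + 1·2 + 5·3 + -4·-1 + 1·1 + 1·-1.

11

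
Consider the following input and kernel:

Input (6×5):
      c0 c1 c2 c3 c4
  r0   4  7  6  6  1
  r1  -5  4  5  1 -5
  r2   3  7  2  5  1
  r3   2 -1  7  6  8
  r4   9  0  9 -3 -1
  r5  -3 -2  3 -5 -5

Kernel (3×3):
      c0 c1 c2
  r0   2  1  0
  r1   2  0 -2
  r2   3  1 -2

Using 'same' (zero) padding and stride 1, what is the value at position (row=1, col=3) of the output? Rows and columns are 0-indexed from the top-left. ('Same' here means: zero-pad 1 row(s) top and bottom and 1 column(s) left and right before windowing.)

The receptive field on the zero-padded input at this output position is [6 6 1 / 5 1 -5 / 2 5 1]. Elementwise product with the kernel and sum: 6·2 + 6·1 + 5·2 + -5·-2 + 2·3 + 5·1 + 1·-2.

47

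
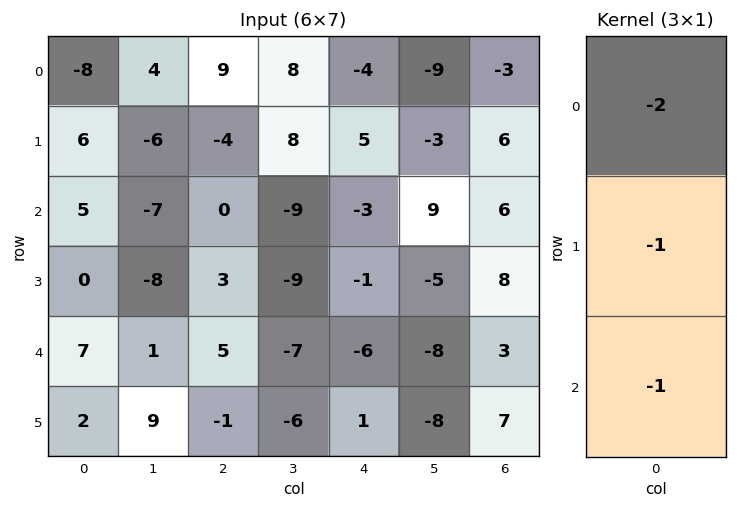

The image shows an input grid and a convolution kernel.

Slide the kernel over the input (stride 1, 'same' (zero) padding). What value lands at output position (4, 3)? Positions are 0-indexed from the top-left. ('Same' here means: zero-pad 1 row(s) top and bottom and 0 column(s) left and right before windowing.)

31

The receptive field on the zero-padded input at this output position is [-9 / -7 / -6]. Elementwise product with the kernel and sum: -9·-2 + -7·-1 + -6·-1.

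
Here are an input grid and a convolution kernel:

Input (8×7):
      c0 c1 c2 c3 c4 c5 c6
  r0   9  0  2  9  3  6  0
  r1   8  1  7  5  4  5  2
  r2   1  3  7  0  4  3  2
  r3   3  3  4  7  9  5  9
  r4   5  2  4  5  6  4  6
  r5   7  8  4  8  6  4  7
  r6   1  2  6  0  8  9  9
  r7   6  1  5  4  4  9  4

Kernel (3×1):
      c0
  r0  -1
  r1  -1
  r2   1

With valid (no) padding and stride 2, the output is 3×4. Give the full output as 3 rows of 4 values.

Output[0,0]: The receptive field on the input at this output position is [9 / 8 / 1]. Elementwise product with the kernel and sum: 9·-1 + 8·-1 + 1·1.
Output[0,1]: The receptive field on the input at this output position is [2 / 7 / 7]. Elementwise product with the kernel and sum: 2·-1 + 7·-1 + 7·1.

-16 -2 -3 0
1 -7 -7 -5
-11 -2 -4 -4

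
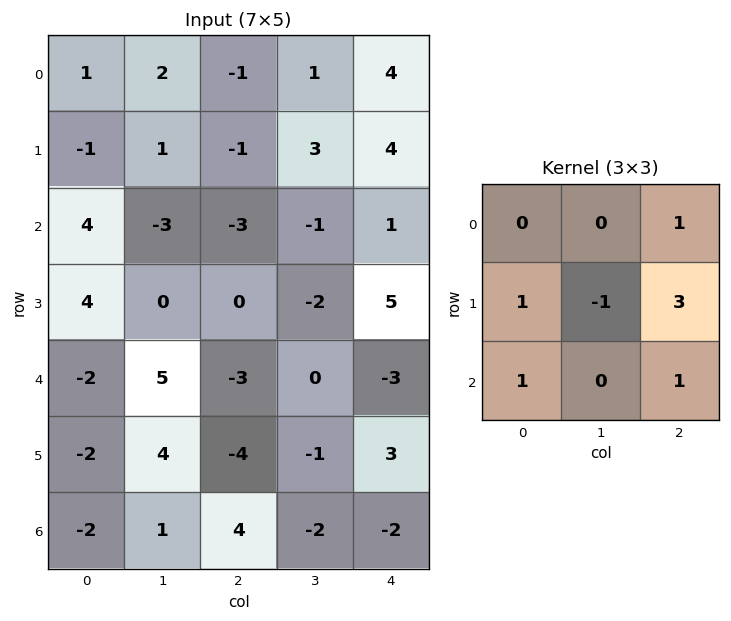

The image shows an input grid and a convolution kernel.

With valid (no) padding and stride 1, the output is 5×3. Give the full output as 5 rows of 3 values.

-5 8 10
1 -2 10
-4 -2 12
-22 9 -8
-19 4 5

Output[0,0]: The receptive field on the input at this output position is [1 2 -1 / -1 1 -1 / 4 -3 -3]. Elementwise product with the kernel and sum: -1·1 + -1·1 + 1·-1 + -1·3 + 4·1 + -3·1.
Output[0,1]: The receptive field on the input at this output position is [2 -1 1 / 1 -1 3 / -3 -3 -1]. Elementwise product with the kernel and sum: 1·1 + 1·1 + -1·-1 + 3·3 + -3·1 + -1·1.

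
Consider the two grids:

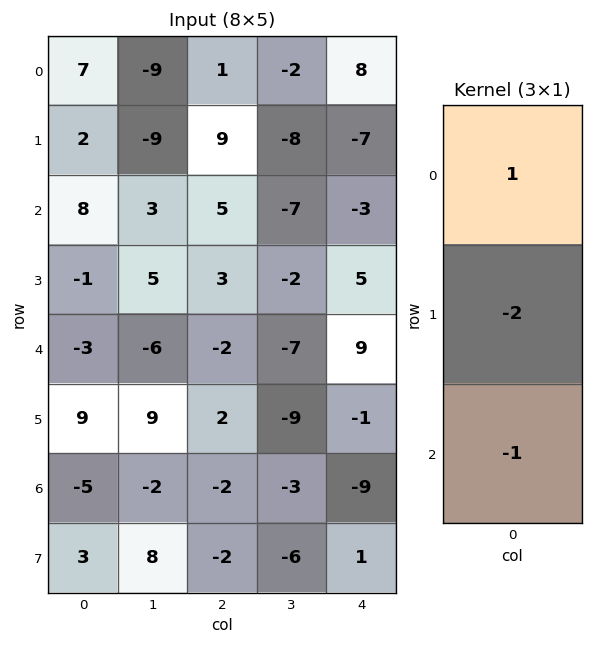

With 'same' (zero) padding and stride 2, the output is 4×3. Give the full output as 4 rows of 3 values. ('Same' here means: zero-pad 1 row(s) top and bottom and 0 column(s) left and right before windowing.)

-16 -11 -9
-13 -4 -6
-4 5 -12
16 8 16

Output[0,0]: The receptive field on the zero-padded input at this output position is [0 / 7 / 2]. Elementwise product with the kernel and sum: 0·1 + 7·-2 + 2·-1.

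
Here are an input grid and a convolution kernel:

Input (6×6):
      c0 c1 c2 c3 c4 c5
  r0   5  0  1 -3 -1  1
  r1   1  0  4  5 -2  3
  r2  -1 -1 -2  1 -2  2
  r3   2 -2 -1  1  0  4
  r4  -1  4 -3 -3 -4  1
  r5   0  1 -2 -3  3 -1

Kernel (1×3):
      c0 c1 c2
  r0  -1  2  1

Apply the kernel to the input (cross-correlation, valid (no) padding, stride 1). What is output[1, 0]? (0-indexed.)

The receptive field on the input at this output position is [1 0 4]. Elementwise product with the kernel and sum: 1·-1 + 0·2 + 4·1.

3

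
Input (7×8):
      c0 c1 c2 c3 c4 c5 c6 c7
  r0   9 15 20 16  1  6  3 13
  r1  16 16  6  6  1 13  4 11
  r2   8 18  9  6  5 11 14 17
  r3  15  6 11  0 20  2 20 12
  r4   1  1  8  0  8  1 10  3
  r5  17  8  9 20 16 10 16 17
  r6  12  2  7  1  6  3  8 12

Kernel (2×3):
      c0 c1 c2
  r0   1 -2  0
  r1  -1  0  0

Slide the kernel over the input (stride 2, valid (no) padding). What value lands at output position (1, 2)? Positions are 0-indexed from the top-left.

-37

The receptive field on the input at this output position is [5 11 14 / 20 2 20]. Elementwise product with the kernel and sum: 5·1 + 11·-2 + 20·-1.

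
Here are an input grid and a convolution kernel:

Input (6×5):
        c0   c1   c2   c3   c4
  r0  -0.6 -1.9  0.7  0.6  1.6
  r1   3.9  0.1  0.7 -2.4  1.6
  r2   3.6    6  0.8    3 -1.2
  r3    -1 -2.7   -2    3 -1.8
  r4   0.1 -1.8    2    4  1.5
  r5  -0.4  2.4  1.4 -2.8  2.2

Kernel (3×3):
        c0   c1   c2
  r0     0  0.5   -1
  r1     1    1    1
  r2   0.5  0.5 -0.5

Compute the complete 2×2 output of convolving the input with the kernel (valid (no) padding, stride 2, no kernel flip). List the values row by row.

7.45 1.1
-5.35 4.15

Output[0,0]: The receptive field on the input at this output position is [-0.6 -1.9 0.7 / 3.9 0.1 0.7 / 3.6 6 0.8]. Elementwise product with the kernel and sum: -1.9·0.5 + 0.7·-1 + 3.9·1 + 0.1·1 + 0.7·1 + 3.6·0.5 + 6·0.5 + 0.8·-0.5.
Output[0,1]: The receptive field on the input at this output position is [0.7 0.6 1.6 / 0.7 -2.4 1.6 / 0.8 3 -1.2]. Elementwise product with the kernel and sum: 0.6·0.5 + 1.6·-1 + 0.7·1 + -2.4·1 + 1.6·1 + 0.8·0.5 + 3·0.5 + -1.2·-0.5.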